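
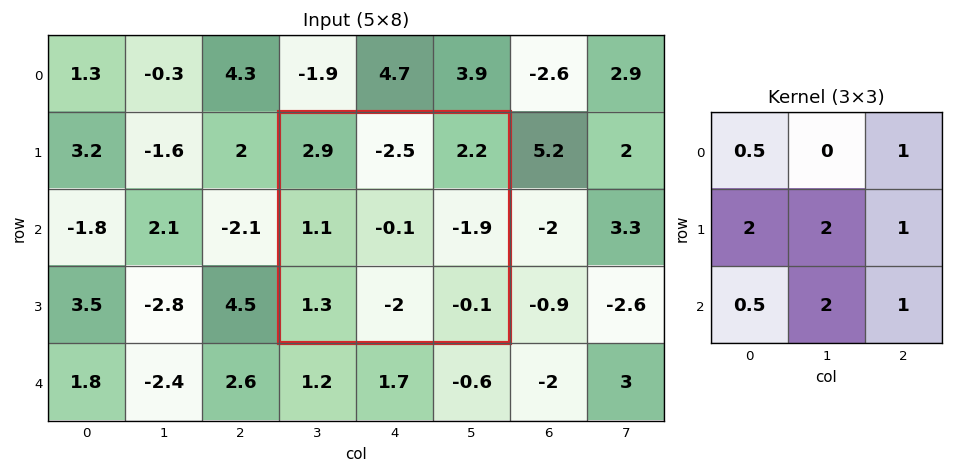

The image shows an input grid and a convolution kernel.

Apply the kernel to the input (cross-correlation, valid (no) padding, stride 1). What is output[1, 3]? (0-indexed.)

0.3

The receptive field on the input at this output position is [2.9 -2.5 2.2 / 1.1 -0.1 -1.9 / 1.3 -2 -0.1]. Elementwise product with the kernel and sum: 2.9·0.5 + 2.2·1 + 1.1·2 + -0.1·2 + -1.9·1 + 1.3·0.5 + -2·2 + -0.1·1.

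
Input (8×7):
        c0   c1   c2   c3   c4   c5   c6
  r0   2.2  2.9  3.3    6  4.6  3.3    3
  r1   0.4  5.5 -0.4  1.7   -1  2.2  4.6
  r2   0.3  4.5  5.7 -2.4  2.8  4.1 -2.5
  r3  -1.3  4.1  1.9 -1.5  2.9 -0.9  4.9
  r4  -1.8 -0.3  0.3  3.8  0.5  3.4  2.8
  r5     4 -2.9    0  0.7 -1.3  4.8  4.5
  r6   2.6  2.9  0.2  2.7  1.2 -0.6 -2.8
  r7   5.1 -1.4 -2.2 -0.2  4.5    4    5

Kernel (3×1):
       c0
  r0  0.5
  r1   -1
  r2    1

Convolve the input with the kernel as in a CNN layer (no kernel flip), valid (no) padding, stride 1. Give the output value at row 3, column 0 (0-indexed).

5.15

The receptive field on the input at this output position is [-1.3 / -1.8 / 4]. Elementwise product with the kernel and sum: -1.3·0.5 + -1.8·-1 + 4·1.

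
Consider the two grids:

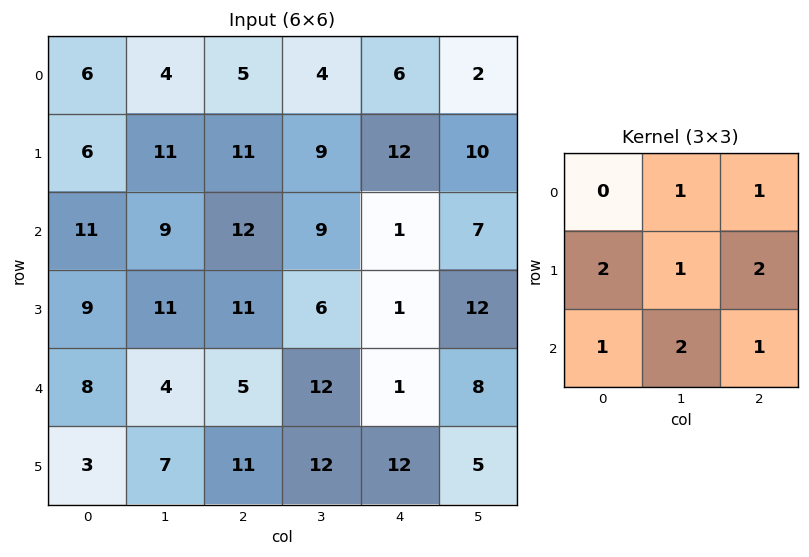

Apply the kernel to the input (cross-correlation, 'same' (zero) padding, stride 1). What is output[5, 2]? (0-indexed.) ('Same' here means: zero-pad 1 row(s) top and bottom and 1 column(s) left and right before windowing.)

66

The receptive field on the zero-padded input at this output position is [4 5 12 / 7 11 12 / 0 0 0]. Elementwise product with the kernel and sum: 5·1 + 12·1 + 7·2 + 11·1 + 12·2 + 0·1 + 0·2 + 0·1.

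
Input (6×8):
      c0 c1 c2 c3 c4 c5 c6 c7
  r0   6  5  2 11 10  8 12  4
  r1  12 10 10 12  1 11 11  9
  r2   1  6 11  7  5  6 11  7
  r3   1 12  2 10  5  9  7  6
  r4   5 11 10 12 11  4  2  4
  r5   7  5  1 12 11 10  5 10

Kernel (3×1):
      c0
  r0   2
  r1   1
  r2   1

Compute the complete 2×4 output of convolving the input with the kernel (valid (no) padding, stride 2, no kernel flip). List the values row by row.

25 25 26 46
8 34 26 31

Output[0,0]: The receptive field on the input at this output position is [6 / 12 / 1]. Elementwise product with the kernel and sum: 6·2 + 12·1 + 1·1.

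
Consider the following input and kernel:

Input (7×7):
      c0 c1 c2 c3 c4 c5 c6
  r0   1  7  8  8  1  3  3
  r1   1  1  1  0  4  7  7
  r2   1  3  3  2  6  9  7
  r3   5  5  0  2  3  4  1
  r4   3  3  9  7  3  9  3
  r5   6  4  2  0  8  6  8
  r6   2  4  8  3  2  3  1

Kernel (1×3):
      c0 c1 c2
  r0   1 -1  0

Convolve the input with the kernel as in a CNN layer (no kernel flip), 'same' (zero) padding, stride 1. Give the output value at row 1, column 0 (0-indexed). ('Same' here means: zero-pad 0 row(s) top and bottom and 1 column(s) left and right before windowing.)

-1

The receptive field on the zero-padded input at this output position is [0 1 1]. Elementwise product with the kernel and sum: 0·1 + 1·-1.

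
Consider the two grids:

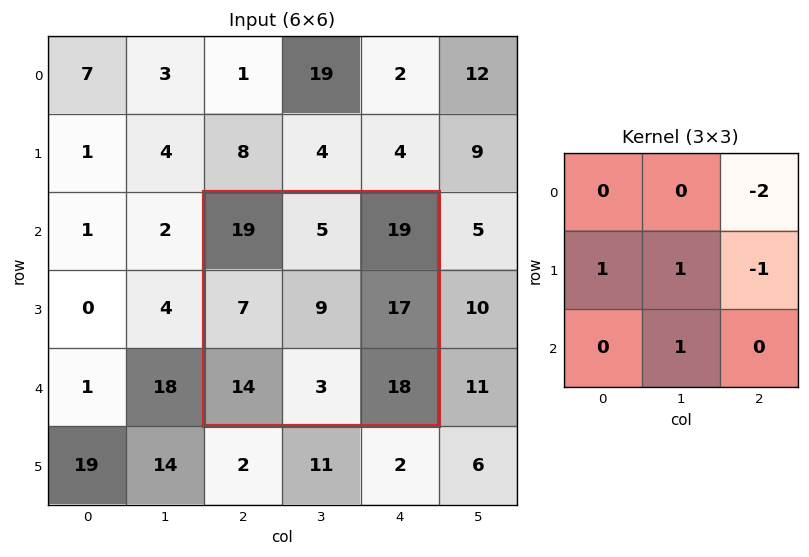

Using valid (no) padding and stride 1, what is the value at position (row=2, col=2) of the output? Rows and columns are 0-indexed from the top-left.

The receptive field on the input at this output position is [19 5 19 / 7 9 17 / 14 3 18]. Elementwise product with the kernel and sum: 19·-2 + 7·1 + 9·1 + 17·-1 + 3·1.

-36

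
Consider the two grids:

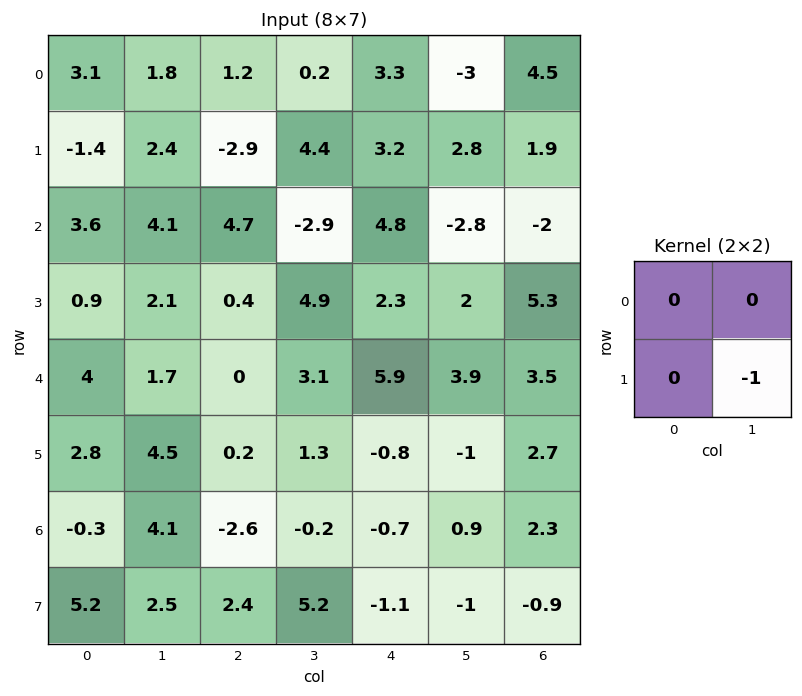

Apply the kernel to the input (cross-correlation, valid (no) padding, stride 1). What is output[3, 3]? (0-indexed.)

-5.9

The receptive field on the input at this output position is [4.9 2.3 / 3.1 5.9]. Elementwise product with the kernel and sum: 5.9·-1.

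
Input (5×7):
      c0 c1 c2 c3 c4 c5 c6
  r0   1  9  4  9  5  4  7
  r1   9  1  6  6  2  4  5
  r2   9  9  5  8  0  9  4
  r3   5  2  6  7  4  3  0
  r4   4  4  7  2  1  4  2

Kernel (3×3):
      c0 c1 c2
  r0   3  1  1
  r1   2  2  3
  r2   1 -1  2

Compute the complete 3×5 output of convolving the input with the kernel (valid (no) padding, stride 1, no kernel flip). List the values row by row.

64 92 53 90 52
100 77 59 76 46
87 78 68 73 28

Output[0,0]: The receptive field on the input at this output position is [1 9 4 / 9 1 6 / 9 9 5]. Elementwise product with the kernel and sum: 1·3 + 9·1 + 4·1 + 9·2 + 1·2 + 6·3 + 9·1 + 9·-1 + 5·2.
Output[0,1]: The receptive field on the input at this output position is [9 4 9 / 1 6 6 / 9 5 8]. Elementwise product with the kernel and sum: 9·3 + 4·1 + 9·1 + 1·2 + 6·2 + 6·3 + 9·1 + 5·-1 + 8·2.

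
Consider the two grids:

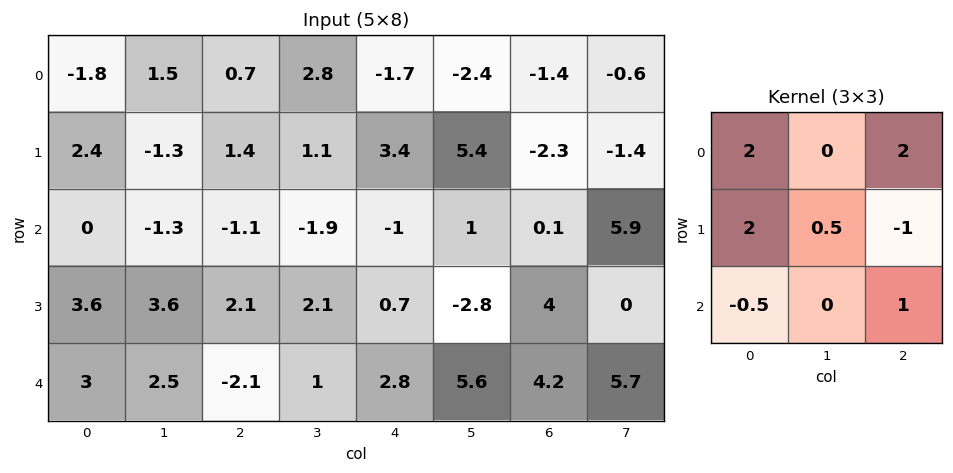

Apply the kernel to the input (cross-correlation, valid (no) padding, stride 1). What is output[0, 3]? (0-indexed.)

The receptive field on the input at this output position is [2.8 -1.7 -2.4 / 1.1 3.4 5.4 / -1.9 -1 1]. Elementwise product with the kernel and sum: 2.8·2 + -2.4·2 + 1.1·2 + 3.4·0.5 + 5.4·-1 + -1.9·-0.5 + 1·1.

1.25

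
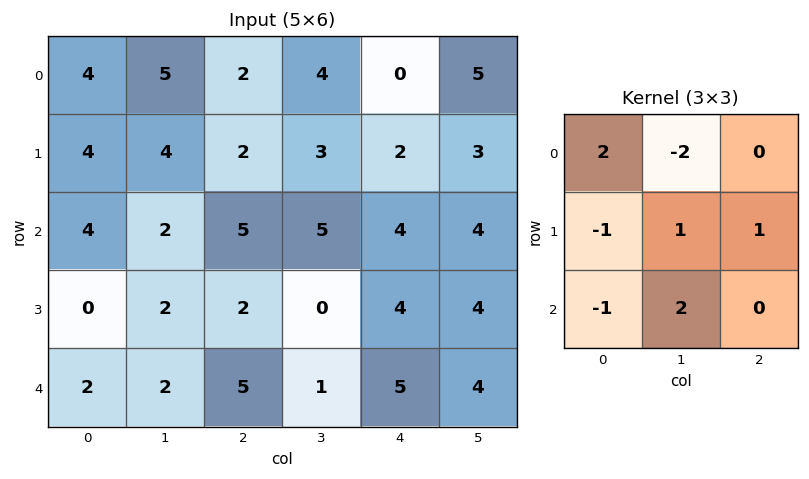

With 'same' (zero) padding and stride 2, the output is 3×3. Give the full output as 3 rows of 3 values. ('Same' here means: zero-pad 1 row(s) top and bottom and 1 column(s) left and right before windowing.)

Output[0,0]: The receptive field on the zero-padded input at this output position is [0 0 0 / 0 4 5 / 0 4 4]. Elementwise product with the kernel and sum: 0·2 + 0·-2 + 0·-1 + 4·1 + 5·1 + 0·-1 + 4·2.

17 1 2
-2 14 13
4 4 0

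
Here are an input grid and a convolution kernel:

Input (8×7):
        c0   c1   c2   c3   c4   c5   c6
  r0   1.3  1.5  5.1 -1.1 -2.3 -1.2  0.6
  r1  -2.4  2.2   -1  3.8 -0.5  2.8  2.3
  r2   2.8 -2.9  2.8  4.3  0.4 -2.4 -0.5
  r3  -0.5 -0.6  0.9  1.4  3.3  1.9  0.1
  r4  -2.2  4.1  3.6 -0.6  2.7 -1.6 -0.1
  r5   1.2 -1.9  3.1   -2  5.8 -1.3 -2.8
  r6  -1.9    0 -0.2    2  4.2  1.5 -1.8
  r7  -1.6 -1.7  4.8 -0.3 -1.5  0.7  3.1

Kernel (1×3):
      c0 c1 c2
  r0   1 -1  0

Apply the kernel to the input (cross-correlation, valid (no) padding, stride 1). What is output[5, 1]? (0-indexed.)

The receptive field on the input at this output position is [-1.9 3.1 -2]. Elementwise product with the kernel and sum: -1.9·1 + 3.1·-1.

-5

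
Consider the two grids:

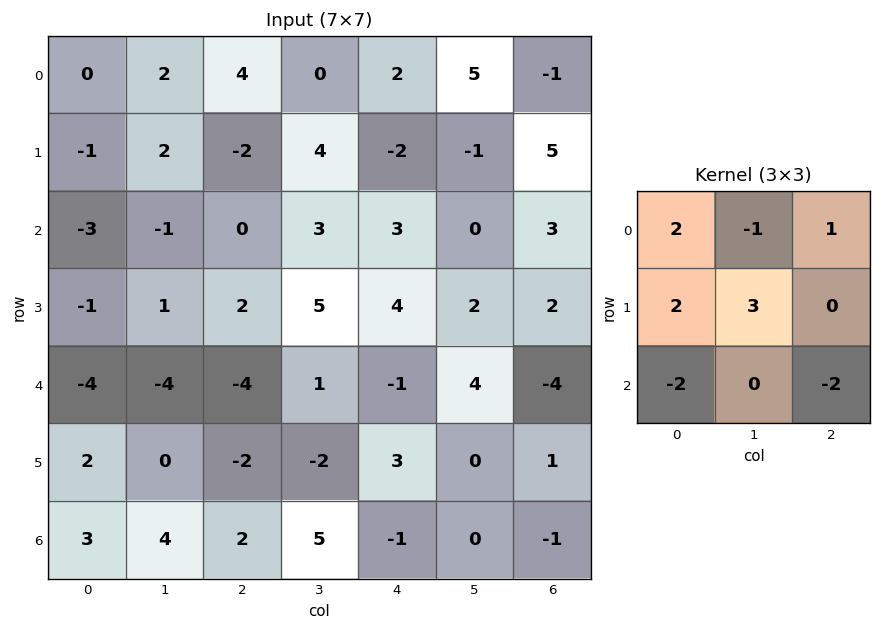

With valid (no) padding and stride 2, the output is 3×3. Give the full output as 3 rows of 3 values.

Output[0,0]: The receptive field on the input at this output position is [0 2 4 / -1 2 -2 / -3 -1 0]. Elementwise product with the kernel and sum: 0·2 + 2·-1 + 4·1 + -1·2 + 2·3 + -3·-2 + 0·-2.

12 12 -21
12 29 33
-14 -22 0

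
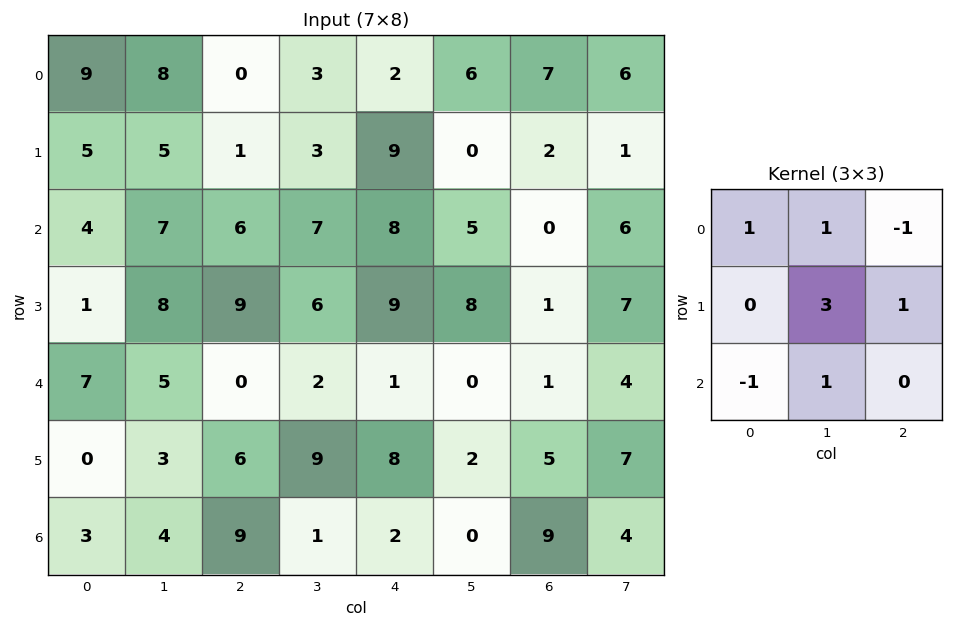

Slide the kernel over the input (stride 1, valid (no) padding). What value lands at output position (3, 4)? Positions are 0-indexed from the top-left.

The receptive field on the input at this output position is [9 8 1 / 1 0 1 / 8 2 5]. Elementwise product with the kernel and sum: 9·1 + 8·1 + 1·-1 + 0·3 + 1·1 + 8·-1 + 2·1.

11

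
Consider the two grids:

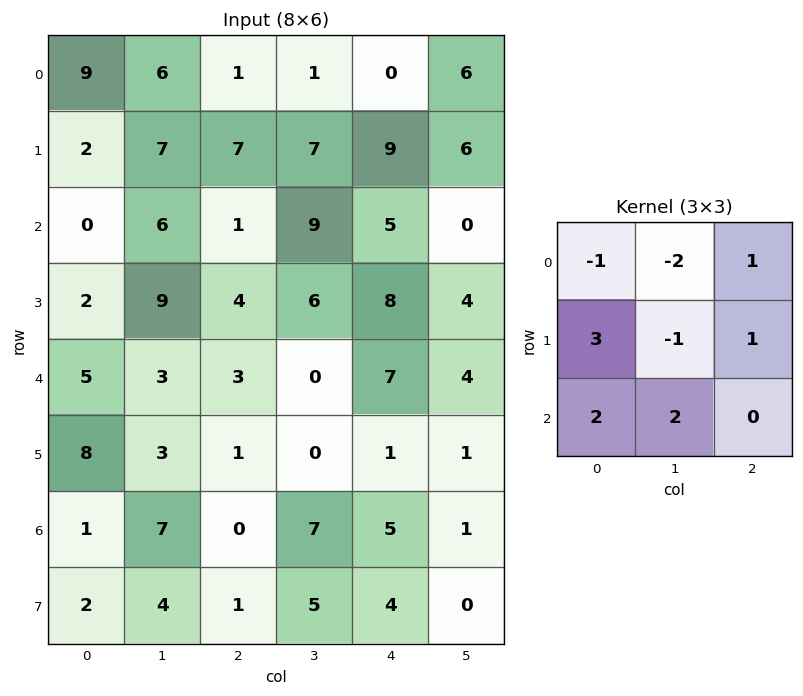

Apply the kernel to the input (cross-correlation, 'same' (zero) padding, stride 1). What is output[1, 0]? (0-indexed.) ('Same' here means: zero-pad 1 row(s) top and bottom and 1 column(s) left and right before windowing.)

The receptive field on the zero-padded input at this output position is [0 9 6 / 0 2 7 / 0 0 6]. Elementwise product with the kernel and sum: 0·-1 + 9·-2 + 6·1 + 0·3 + 2·-1 + 7·1 + 0·2 + 0·2.

-7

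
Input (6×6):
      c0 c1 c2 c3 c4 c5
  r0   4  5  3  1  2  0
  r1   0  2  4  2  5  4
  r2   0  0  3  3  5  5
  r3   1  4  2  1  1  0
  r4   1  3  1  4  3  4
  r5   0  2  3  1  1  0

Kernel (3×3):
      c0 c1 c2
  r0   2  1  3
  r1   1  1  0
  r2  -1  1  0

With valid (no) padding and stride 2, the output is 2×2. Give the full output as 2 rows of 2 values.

24 19
16 30

Output[0,0]: The receptive field on the input at this output position is [4 5 3 / 0 2 4 / 0 0 3]. Elementwise product with the kernel and sum: 4·2 + 5·1 + 3·3 + 0·1 + 2·1 + 0·-1 + 0·1.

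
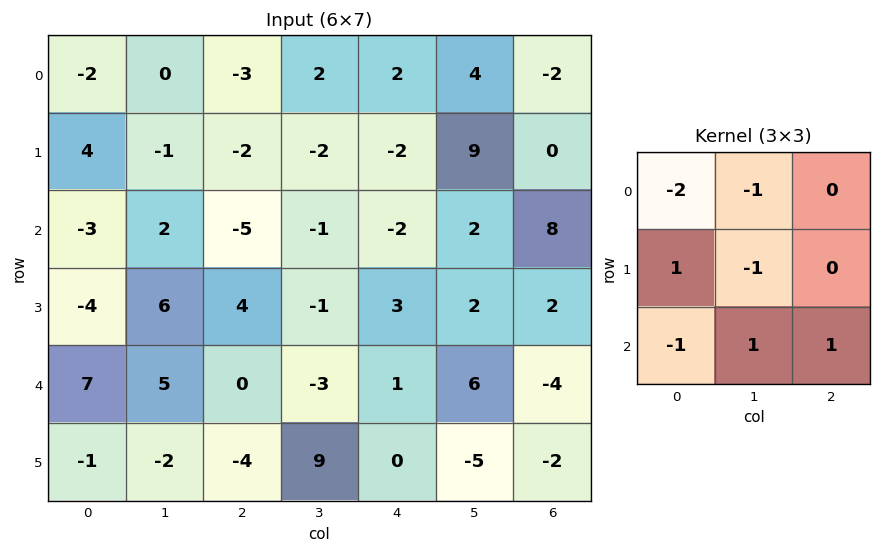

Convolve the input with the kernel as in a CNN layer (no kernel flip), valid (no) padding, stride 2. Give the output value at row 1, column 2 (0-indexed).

4

The receptive field on the input at this output position is [-2 2 8 / 3 2 2 / 1 6 -4]. Elementwise product with the kernel and sum: -2·-2 + 2·-1 + 3·1 + 2·-1 + 1·-1 + 6·1 + -4·1.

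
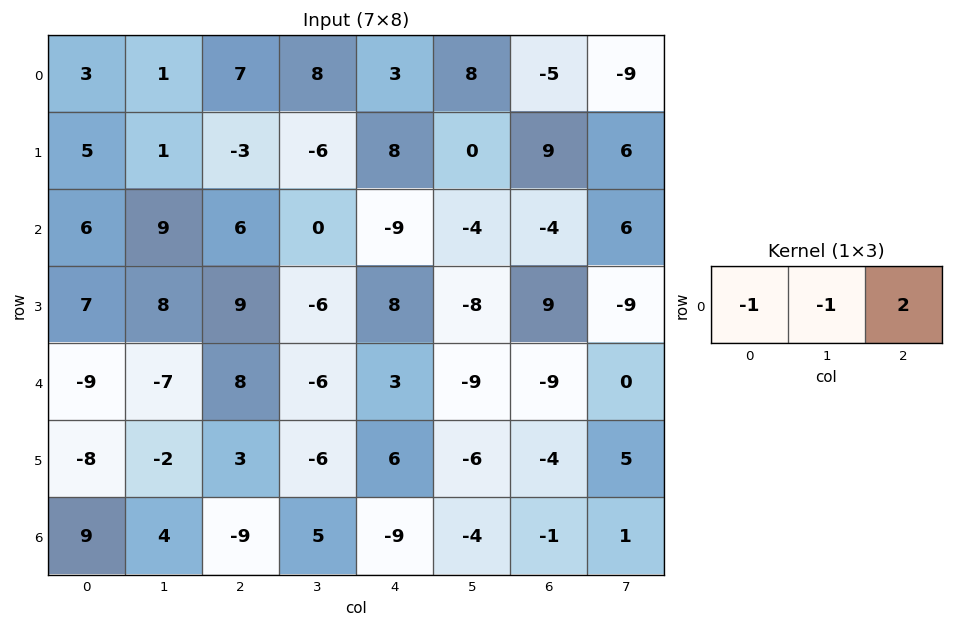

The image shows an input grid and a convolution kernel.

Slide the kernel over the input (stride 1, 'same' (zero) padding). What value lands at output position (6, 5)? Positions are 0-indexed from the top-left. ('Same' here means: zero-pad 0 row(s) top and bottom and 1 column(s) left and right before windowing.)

The receptive field on the zero-padded input at this output position is [-9 -4 -1]. Elementwise product with the kernel and sum: -9·-1 + -4·-1 + -1·2.

11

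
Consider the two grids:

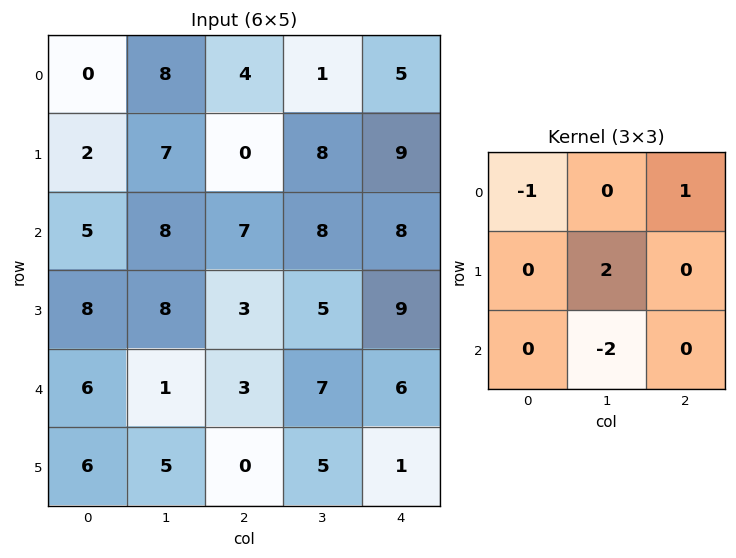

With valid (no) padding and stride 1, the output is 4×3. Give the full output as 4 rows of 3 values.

Output[0,0]: The receptive field on the input at this output position is [0 8 4 / 2 7 0 / 5 8 7]. Elementwise product with the kernel and sum: 0·-1 + 4·1 + 7·2 + 8·-2.
Output[0,1]: The receptive field on the input at this output position is [8 4 1 / 7 0 8 / 8 7 8]. Elementwise product with the kernel and sum: 8·-1 + 1·1 + 0·2 + 7·-2.

2 -21 1
-2 9 15
16 0 -3
-13 3 10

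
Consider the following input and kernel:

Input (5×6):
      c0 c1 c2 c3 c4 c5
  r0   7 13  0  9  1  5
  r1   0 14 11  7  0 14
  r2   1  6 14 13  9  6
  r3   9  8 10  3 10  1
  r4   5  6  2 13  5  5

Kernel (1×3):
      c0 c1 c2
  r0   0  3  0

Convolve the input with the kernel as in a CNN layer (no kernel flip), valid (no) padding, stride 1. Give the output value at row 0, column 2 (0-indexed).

27

The receptive field on the input at this output position is [0 9 1]. Elementwise product with the kernel and sum: 9·3.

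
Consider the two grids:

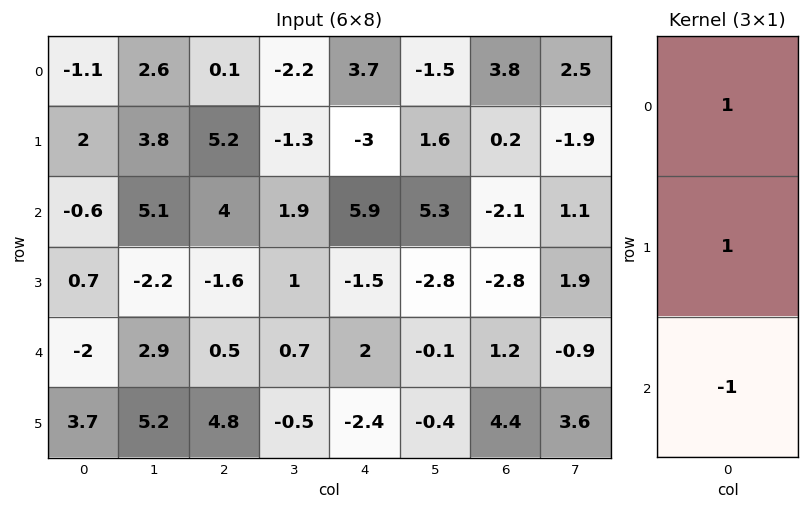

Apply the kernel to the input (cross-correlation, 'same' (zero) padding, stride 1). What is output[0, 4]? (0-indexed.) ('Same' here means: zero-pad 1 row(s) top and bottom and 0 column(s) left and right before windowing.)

The receptive field on the zero-padded input at this output position is [0 / 3.7 / -3]. Elementwise product with the kernel and sum: 0·1 + 3.7·1 + -3·-1.

6.7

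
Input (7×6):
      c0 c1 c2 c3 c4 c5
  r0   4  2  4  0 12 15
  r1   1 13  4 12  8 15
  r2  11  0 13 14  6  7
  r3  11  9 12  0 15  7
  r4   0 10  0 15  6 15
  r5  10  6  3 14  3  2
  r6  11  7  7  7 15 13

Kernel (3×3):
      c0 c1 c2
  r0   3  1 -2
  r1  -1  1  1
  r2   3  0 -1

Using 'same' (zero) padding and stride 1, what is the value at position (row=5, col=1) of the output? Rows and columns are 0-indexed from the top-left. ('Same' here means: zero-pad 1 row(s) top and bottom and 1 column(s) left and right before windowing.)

35

The receptive field on the zero-padded input at this output position is [0 10 0 / 10 6 3 / 11 7 7]. Elementwise product with the kernel and sum: 0·3 + 10·1 + 0·-2 + 10·-1 + 6·1 + 3·1 + 11·3 + 7·-1.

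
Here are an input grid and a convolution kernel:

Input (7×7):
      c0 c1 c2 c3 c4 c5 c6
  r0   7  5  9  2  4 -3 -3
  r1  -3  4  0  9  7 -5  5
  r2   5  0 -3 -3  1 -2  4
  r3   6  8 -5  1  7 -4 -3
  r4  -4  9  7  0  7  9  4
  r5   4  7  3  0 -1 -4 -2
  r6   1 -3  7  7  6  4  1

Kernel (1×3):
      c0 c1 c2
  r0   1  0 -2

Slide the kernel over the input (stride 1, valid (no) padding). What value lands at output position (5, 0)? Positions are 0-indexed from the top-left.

-2

The receptive field on the input at this output position is [4 7 3]. Elementwise product with the kernel and sum: 4·1 + 3·-2.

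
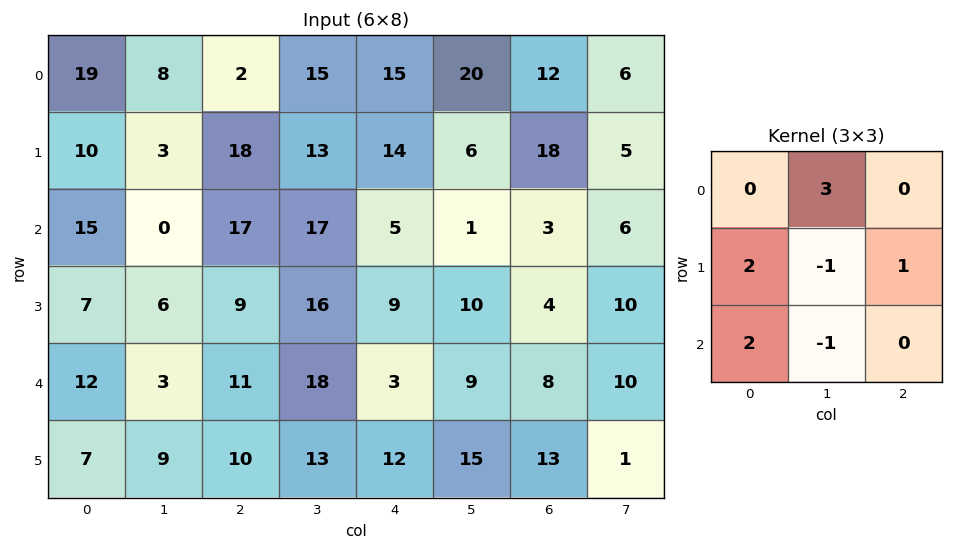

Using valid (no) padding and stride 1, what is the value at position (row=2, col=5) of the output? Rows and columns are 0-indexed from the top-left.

The receptive field on the input at this output position is [1 3 6 / 10 4 10 / 9 8 10]. Elementwise product with the kernel and sum: 3·3 + 10·2 + 4·-1 + 10·1 + 9·2 + 8·-1.

45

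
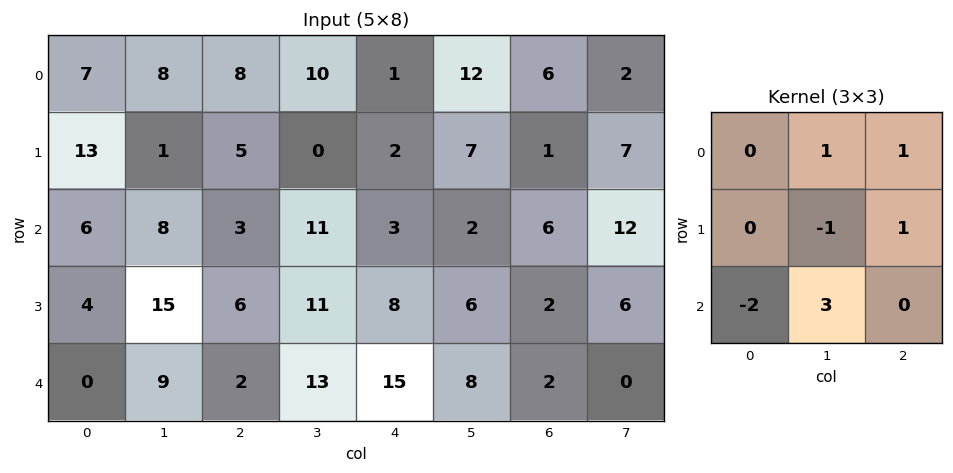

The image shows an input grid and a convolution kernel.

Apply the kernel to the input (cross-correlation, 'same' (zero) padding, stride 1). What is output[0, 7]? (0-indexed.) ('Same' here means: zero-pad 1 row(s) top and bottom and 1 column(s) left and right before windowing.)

The receptive field on the zero-padded input at this output position is [0 0 0 / 6 2 0 / 1 7 0]. Elementwise product with the kernel and sum: 0·1 + 0·1 + 2·-1 + 0·1 + 1·-2 + 7·3.

17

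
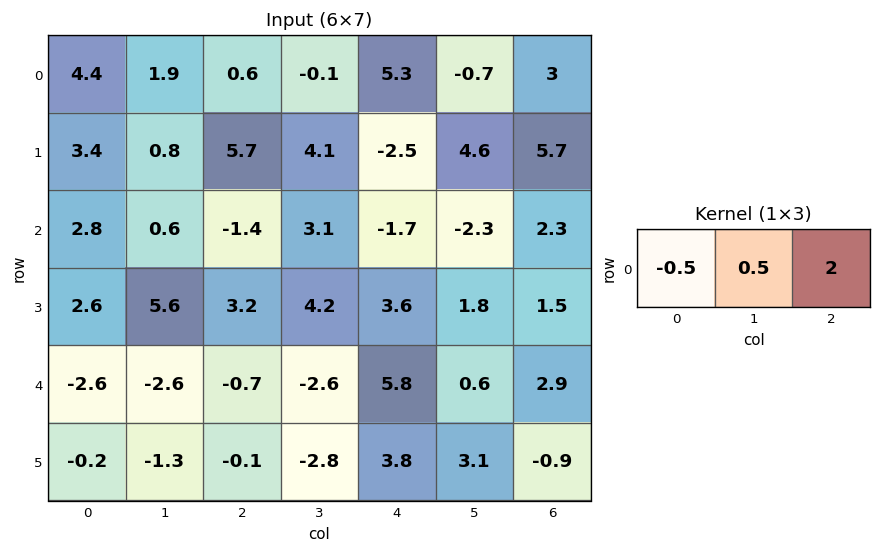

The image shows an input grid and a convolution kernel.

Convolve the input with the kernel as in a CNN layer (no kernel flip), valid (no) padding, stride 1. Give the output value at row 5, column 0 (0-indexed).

The receptive field on the input at this output position is [-0.2 -1.3 -0.1]. Elementwise product with the kernel and sum: -0.2·-0.5 + -1.3·0.5 + -0.1·2.

-0.75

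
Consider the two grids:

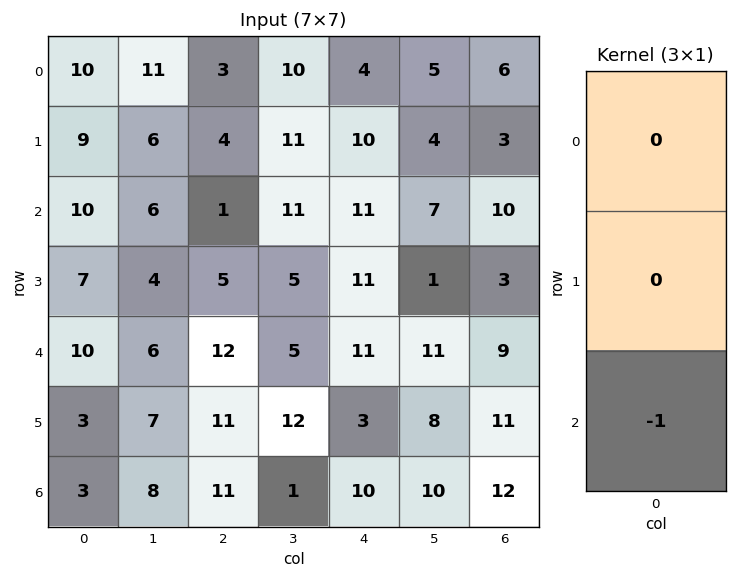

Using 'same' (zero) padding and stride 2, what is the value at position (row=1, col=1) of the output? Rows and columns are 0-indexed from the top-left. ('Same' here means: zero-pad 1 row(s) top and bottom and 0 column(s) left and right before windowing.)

The receptive field on the zero-padded input at this output position is [4 / 1 / 5]. Elementwise product with the kernel and sum: 5·-1.

-5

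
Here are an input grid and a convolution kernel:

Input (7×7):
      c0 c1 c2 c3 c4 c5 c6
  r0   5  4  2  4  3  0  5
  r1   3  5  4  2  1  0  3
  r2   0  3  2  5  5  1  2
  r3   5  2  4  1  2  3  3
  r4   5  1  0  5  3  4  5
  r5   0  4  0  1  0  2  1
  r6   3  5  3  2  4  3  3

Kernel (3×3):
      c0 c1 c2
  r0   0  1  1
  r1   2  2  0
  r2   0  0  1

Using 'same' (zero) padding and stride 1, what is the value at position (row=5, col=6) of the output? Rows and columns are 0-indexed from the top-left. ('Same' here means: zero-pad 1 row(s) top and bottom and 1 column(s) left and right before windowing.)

11

The receptive field on the zero-padded input at this output position is [4 5 0 / 2 1 0 / 3 3 0]. Elementwise product with the kernel and sum: 5·1 + 0·1 + 2·2 + 1·2 + 0·1.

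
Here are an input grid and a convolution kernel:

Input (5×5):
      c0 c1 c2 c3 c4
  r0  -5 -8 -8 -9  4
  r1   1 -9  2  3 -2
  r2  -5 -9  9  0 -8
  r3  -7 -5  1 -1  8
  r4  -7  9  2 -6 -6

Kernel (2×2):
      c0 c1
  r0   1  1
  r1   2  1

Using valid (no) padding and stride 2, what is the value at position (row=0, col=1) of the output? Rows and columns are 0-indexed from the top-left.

-10

The receptive field on the input at this output position is [-8 -9 / 2 3]. Elementwise product with the kernel and sum: -8·1 + -9·1 + 2·2 + 3·1.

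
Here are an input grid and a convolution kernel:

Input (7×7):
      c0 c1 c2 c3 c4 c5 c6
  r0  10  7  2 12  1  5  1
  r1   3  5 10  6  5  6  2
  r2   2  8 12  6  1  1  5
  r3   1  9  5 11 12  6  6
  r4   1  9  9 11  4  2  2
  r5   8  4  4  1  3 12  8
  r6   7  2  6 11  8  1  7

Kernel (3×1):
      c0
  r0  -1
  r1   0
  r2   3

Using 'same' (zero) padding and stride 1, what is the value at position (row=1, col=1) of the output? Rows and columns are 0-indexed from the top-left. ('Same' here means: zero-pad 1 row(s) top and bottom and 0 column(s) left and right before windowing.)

The receptive field on the zero-padded input at this output position is [7 / 5 / 8]. Elementwise product with the kernel and sum: 7·-1 + 8·3.

17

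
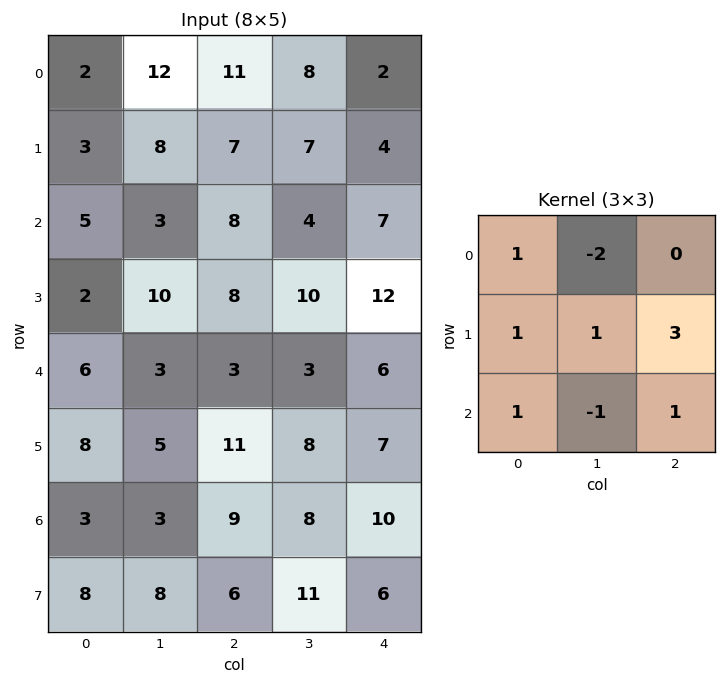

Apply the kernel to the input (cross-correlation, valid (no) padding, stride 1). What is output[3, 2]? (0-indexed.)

22

The receptive field on the input at this output position is [8 10 12 / 3 3 6 / 11 8 7]. Elementwise product with the kernel and sum: 8·1 + 10·-2 + 3·1 + 3·1 + 6·3 + 11·1 + 8·-1 + 7·1.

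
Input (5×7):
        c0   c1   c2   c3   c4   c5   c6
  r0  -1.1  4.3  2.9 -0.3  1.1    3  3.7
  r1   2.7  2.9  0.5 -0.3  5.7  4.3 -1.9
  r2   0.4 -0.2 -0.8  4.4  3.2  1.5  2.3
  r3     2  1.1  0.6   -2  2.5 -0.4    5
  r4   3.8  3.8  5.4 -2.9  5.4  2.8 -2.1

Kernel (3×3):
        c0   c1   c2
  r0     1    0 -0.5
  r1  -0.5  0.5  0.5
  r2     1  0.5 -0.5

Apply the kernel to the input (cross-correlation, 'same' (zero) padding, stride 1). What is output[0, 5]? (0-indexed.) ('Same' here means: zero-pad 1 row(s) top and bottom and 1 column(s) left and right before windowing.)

11.6

The receptive field on the zero-padded input at this output position is [0 0 0 / 1.1 3 3.7 / 5.7 4.3 -1.9]. Elementwise product with the kernel and sum: 0·1 + 0·-0.5 + 1.1·-0.5 + 3·0.5 + 3.7·0.5 + 5.7·1 + 4.3·0.5 + -1.9·-0.5.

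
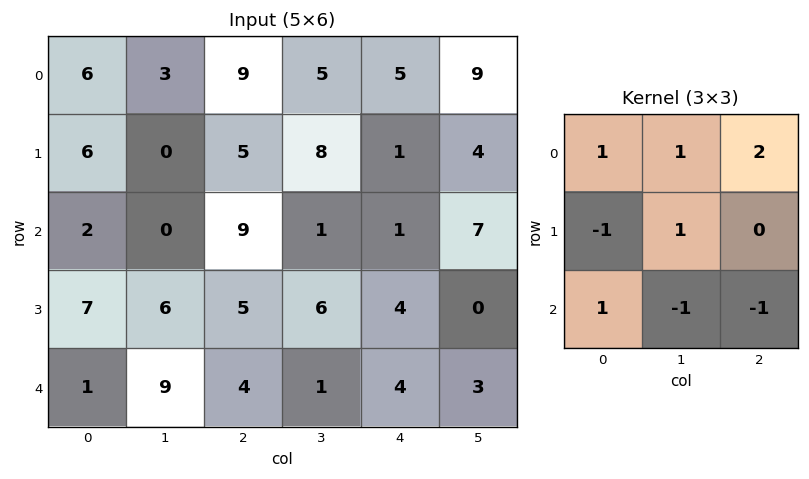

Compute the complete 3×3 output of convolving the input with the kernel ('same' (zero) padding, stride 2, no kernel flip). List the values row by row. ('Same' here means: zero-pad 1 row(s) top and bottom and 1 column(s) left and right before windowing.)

0 -7 3
-5 25 19
20 18 13

Output[0,0]: The receptive field on the zero-padded input at this output position is [0 0 0 / 0 6 3 / 0 6 0]. Elementwise product with the kernel and sum: 0·1 + 0·1 + 0·2 + 0·-1 + 6·1 + 0·1 + 6·-1 + 0·-1.
Output[0,1]: The receptive field on the zero-padded input at this output position is [0 0 0 / 3 9 5 / 0 5 8]. Elementwise product with the kernel and sum: 0·1 + 0·1 + 0·2 + 3·-1 + 9·1 + 0·1 + 5·-1 + 8·-1.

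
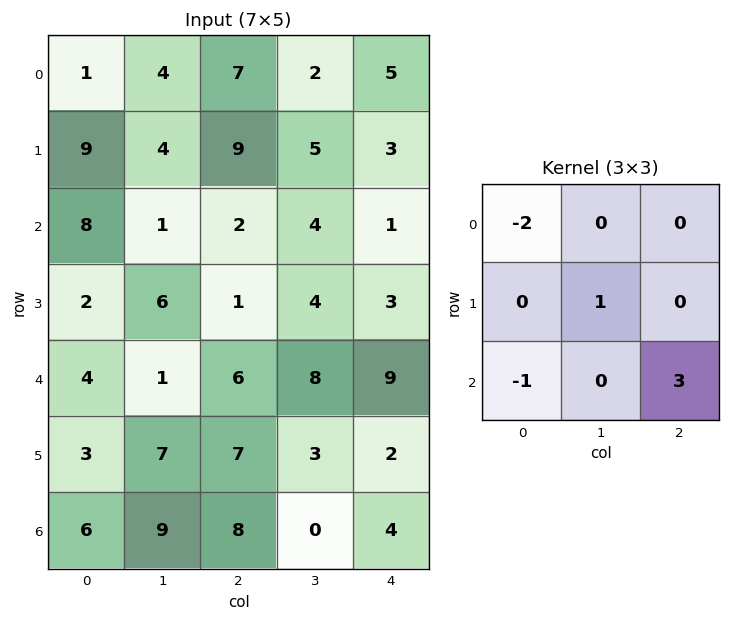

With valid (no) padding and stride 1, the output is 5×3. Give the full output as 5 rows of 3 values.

Output[0,0]: The receptive field on the input at this output position is [1 4 7 / 9 4 9 / 8 1 2]. Elementwise product with the kernel and sum: 1·-2 + 4·1 + 8·-1 + 2·3.
Output[0,1]: The receptive field on the input at this output position is [4 7 2 / 4 9 5 / 1 2 4]. Elementwise product with the kernel and sum: 4·-2 + 9·1 + 1·-1 + 4·3.

0 12 -8
-16 0 -6
4 22 21
15 -4 5
17 -4 -5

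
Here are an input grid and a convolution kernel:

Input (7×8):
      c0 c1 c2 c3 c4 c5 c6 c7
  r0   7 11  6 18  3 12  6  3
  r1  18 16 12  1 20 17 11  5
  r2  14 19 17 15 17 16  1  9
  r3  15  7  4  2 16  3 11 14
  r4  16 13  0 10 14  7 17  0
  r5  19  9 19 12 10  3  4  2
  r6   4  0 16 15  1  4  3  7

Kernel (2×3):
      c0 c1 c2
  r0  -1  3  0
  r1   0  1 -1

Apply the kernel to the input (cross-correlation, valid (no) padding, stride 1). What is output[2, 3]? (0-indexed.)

49

The receptive field on the input at this output position is [15 17 16 / 2 16 3]. Elementwise product with the kernel and sum: 15·-1 + 17·3 + 16·1 + 3·-1.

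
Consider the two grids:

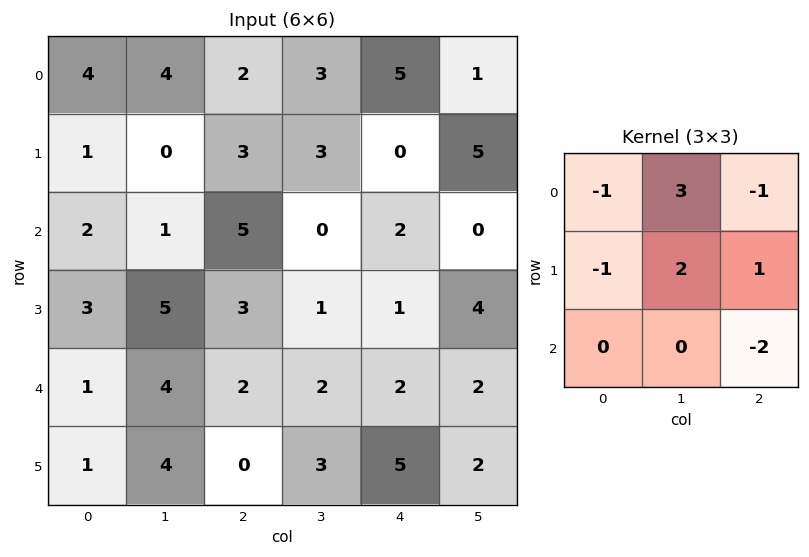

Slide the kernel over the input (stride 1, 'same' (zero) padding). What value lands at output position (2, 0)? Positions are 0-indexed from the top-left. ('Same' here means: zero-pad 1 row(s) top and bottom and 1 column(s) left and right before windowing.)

-2

The receptive field on the zero-padded input at this output position is [0 1 0 / 0 2 1 / 0 3 5]. Elementwise product with the kernel and sum: 0·-1 + 1·3 + 0·-1 + 0·-1 + 2·2 + 1·1 + 5·-2.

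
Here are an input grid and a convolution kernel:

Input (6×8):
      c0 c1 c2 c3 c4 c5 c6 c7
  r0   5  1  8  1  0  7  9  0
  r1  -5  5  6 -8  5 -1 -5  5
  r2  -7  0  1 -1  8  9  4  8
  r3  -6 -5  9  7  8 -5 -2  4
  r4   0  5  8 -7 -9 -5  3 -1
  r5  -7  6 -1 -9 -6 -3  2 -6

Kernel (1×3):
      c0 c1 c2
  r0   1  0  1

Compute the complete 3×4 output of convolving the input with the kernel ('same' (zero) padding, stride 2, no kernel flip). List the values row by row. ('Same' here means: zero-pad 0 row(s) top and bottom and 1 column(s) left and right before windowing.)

1 2 8 7
0 -1 8 17
5 -2 -12 -6

Output[0,0]: The receptive field on the zero-padded input at this output position is [0 5 1]. Elementwise product with the kernel and sum: 0·1 + 1·1.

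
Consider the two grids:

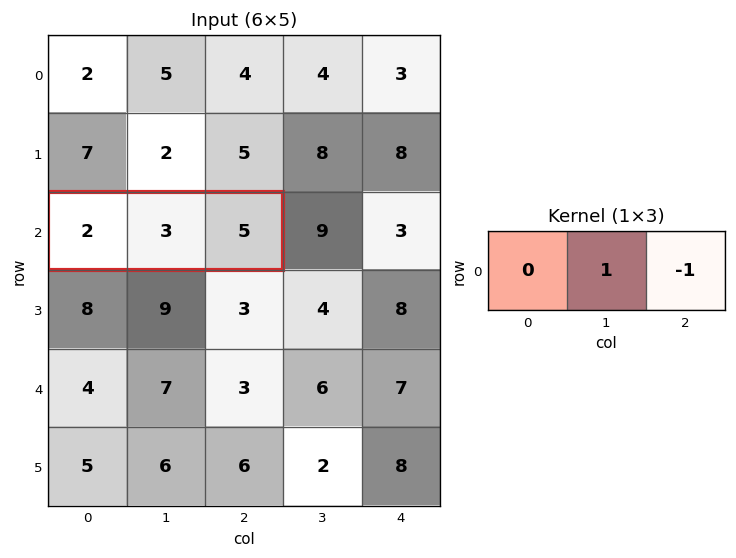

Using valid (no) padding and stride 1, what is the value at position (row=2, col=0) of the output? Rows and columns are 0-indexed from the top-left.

The receptive field on the input at this output position is [2 3 5]. Elementwise product with the kernel and sum: 3·1 + 5·-1.

-2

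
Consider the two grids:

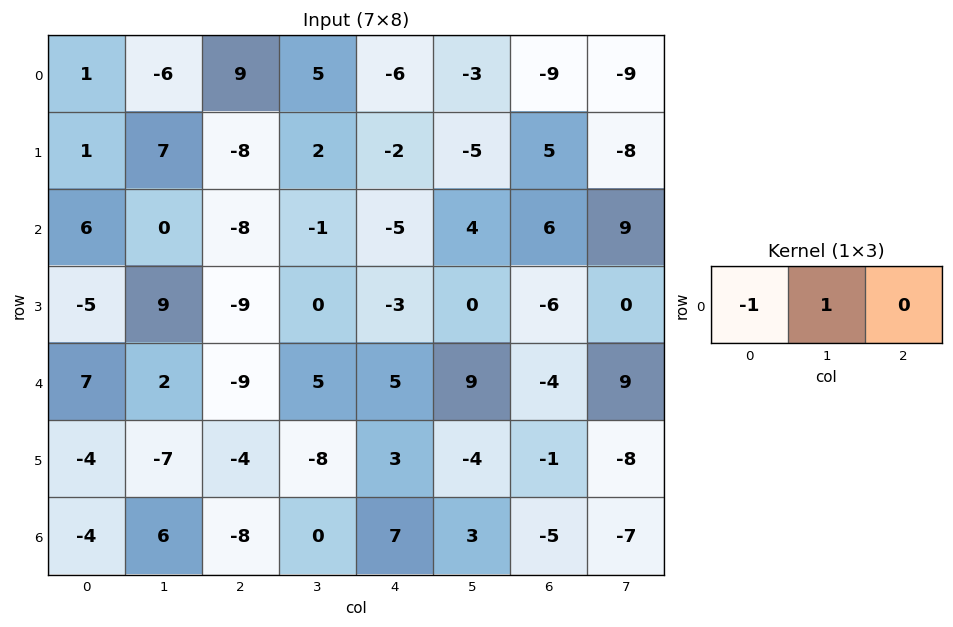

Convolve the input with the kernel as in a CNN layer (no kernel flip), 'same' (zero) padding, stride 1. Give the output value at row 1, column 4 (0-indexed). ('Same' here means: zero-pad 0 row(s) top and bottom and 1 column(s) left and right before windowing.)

The receptive field on the zero-padded input at this output position is [2 -2 -5]. Elementwise product with the kernel and sum: 2·-1 + -2·1.

-4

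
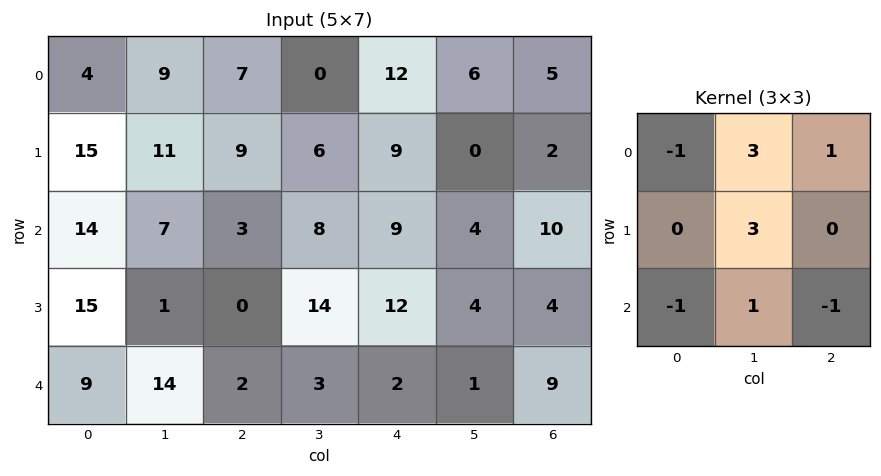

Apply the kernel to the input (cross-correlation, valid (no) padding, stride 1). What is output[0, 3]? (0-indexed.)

The receptive field on the input at this output position is [0 12 6 / 6 9 0 / 8 9 4]. Elementwise product with the kernel and sum: 0·-1 + 12·3 + 6·1 + 9·3 + 8·-1 + 9·1 + 4·-1.

66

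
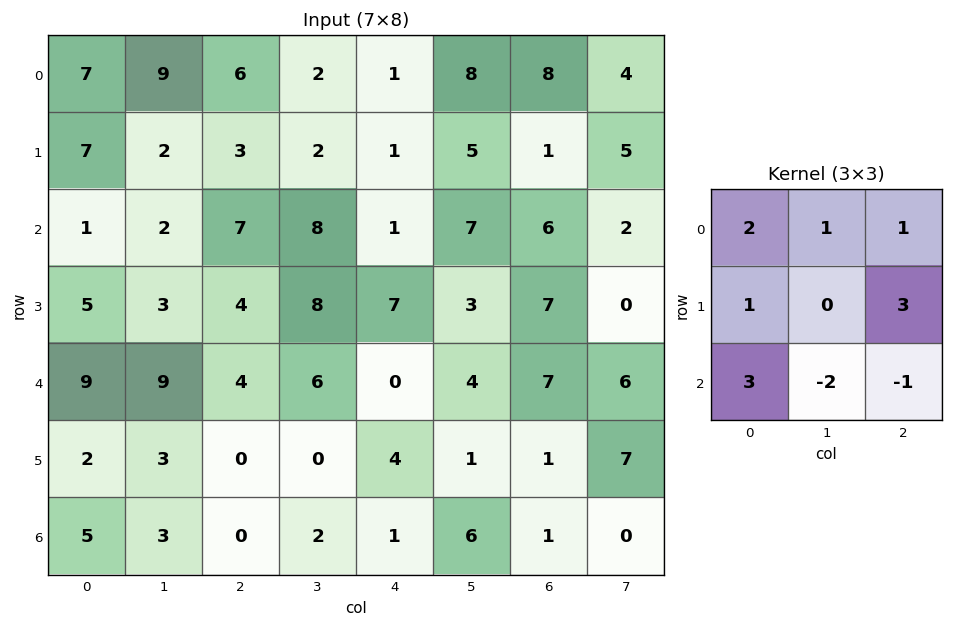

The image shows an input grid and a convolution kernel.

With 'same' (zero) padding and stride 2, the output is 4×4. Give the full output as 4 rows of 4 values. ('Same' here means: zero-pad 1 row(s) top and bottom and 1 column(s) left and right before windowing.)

11 13 25 28
2 28 46 24
28 54 35 29
14 15 25 16

Output[0,0]: The receptive field on the zero-padded input at this output position is [0 0 0 / 0 7 9 / 0 7 2]. Elementwise product with the kernel and sum: 0·2 + 0·1 + 0·1 + 0·1 + 9·3 + 0·3 + 7·-2 + 2·-1.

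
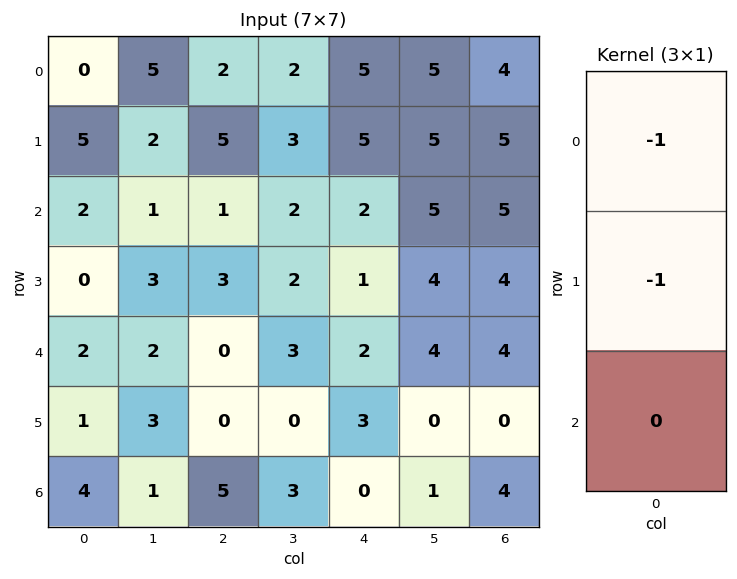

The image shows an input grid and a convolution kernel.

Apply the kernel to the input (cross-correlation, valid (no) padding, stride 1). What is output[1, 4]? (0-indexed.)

The receptive field on the input at this output position is [5 / 2 / 1]. Elementwise product with the kernel and sum: 5·-1 + 2·-1.

-7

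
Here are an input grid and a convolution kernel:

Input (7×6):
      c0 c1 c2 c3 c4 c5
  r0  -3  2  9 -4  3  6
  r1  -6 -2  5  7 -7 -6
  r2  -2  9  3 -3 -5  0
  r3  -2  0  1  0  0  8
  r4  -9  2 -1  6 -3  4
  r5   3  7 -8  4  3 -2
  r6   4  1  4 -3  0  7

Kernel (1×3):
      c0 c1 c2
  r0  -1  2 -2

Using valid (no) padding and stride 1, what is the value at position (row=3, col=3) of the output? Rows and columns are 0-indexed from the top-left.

The receptive field on the input at this output position is [0 0 8]. Elementwise product with the kernel and sum: 0·-1 + 0·2 + 8·-2.

-16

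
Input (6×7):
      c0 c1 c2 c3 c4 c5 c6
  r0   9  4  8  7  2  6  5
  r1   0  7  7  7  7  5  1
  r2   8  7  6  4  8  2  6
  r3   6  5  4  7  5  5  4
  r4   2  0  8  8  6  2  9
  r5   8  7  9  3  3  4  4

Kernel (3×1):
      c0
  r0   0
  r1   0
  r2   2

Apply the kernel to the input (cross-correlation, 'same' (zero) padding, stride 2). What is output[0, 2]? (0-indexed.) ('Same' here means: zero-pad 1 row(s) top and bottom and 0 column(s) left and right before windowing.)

14

The receptive field on the zero-padded input at this output position is [0 / 2 / 7]. Elementwise product with the kernel and sum: 7·2.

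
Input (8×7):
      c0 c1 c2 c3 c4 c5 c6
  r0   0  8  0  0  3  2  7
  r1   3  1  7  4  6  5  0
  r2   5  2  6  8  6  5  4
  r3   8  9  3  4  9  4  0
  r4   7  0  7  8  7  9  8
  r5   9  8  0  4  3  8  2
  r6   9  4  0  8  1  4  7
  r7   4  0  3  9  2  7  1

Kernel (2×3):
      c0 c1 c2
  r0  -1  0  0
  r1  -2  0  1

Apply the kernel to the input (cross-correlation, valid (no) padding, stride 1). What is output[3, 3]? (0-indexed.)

The receptive field on the input at this output position is [4 9 4 / 8 7 9]. Elementwise product with the kernel and sum: 4·-1 + 8·-2 + 9·1.

-11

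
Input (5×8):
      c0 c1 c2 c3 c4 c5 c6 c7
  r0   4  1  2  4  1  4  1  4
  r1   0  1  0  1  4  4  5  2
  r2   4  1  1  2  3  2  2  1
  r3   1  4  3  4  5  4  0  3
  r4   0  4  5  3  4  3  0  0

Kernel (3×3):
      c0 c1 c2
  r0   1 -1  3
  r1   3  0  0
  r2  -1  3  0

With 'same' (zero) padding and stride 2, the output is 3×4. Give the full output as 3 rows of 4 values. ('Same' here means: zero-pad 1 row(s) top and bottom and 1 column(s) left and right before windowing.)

Output[0,0]: The receptive field on the zero-padded input at this output position is [0 0 0 / 0 4 1 / 0 0 1]. Elementwise product with the kernel and sum: 0·1 + 0·-1 + 0·3 + 0·3 + 0·-1 + 0·3.

0 2 23 23
6 12 26 7
11 25 20 22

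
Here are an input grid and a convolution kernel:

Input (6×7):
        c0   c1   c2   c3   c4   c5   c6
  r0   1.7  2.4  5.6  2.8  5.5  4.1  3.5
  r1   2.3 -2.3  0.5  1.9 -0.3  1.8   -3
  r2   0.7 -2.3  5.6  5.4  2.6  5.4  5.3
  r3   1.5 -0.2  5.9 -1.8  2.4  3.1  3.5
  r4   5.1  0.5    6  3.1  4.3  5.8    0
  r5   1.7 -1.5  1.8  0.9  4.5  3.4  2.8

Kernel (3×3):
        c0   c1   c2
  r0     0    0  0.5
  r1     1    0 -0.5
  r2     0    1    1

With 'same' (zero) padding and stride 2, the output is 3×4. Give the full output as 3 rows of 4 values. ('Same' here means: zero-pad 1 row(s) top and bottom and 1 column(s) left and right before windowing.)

-1.2 3.4 2.25 1.1
1.3 0.05 9.1 8.9
-0.15 0.75 9.65 8.6

Output[0,0]: The receptive field on the zero-padded input at this output position is [0 0 0 / 0 1.7 2.4 / 0 2.3 -2.3]. Elementwise product with the kernel and sum: 0·0.5 + 0·1 + 2.4·-0.5 + 2.3·1 + -2.3·1.
Output[0,1]: The receptive field on the zero-padded input at this output position is [0 0 0 / 2.4 5.6 2.8 / -2.3 0.5 1.9]. Elementwise product with the kernel and sum: 0·0.5 + 2.4·1 + 2.8·-0.5 + 0.5·1 + 1.9·1.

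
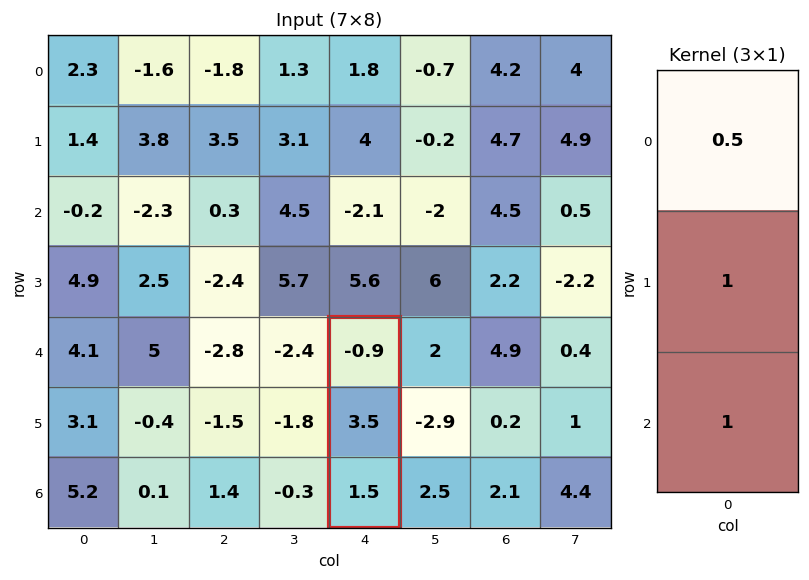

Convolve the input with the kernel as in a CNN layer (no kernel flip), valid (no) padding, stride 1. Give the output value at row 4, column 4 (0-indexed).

4.55

The receptive field on the input at this output position is [-0.9 / 3.5 / 1.5]. Elementwise product with the kernel and sum: -0.9·0.5 + 3.5·1 + 1.5·1.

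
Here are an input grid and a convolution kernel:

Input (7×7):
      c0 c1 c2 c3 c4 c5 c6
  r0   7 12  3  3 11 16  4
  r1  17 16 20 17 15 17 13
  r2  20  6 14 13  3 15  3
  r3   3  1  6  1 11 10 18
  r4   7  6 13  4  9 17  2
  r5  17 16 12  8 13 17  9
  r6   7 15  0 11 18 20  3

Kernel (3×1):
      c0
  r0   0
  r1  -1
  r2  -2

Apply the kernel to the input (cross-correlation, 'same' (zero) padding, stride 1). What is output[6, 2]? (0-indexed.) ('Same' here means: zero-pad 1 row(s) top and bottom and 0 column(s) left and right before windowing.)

The receptive field on the zero-padded input at this output position is [12 / 0 / 0]. Elementwise product with the kernel and sum: 0·-1 + 0·-2.

0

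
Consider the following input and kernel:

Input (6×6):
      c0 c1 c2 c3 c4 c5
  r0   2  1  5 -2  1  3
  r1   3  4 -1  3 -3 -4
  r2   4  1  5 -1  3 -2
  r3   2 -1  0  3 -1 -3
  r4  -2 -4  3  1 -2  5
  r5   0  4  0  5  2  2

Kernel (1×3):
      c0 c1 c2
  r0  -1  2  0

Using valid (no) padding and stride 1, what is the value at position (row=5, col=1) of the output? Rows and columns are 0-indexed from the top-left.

The receptive field on the input at this output position is [4 0 5]. Elementwise product with the kernel and sum: 4·-1 + 0·2.

-4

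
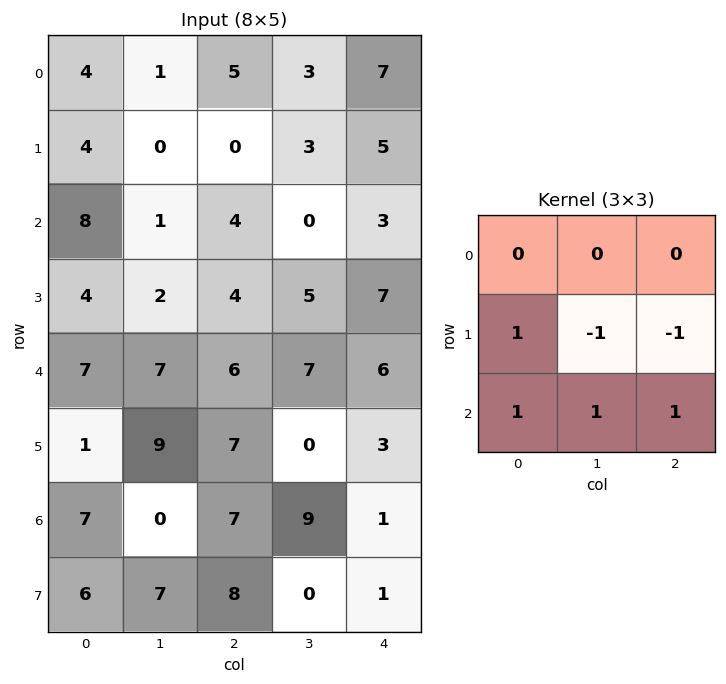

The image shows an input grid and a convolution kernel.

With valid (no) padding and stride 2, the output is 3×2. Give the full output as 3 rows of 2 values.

Output[0,0]: The receptive field on the input at this output position is [4 1 5 / 4 0 0 / 8 1 4]. Elementwise product with the kernel and sum: 4·1 + 0·-1 + 0·-1 + 8·1 + 1·1 + 4·1.

17 -1
18 11
-1 21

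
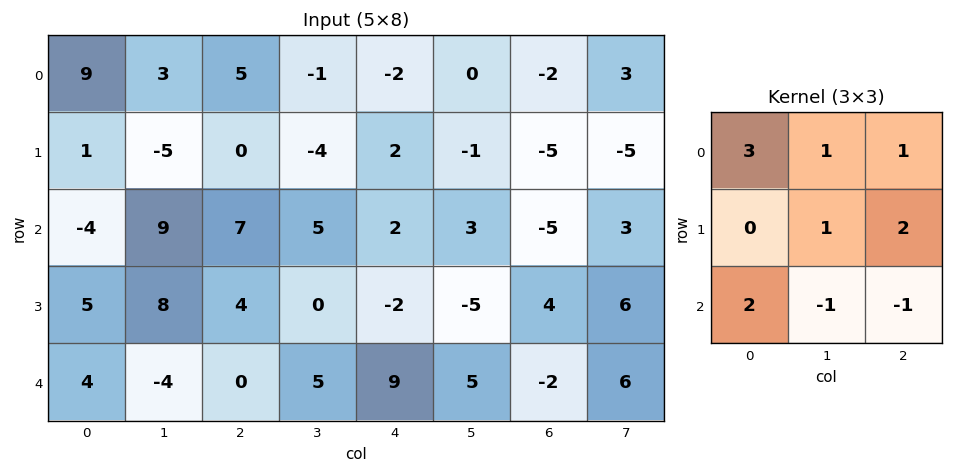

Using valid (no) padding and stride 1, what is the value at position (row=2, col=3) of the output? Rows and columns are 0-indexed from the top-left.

The receptive field on the input at this output position is [5 2 3 / 0 -2 -5 / 5 9 5]. Elementwise product with the kernel and sum: 5·3 + 2·1 + 3·1 + -2·1 + -5·2 + 5·2 + 9·-1 + 5·-1.

4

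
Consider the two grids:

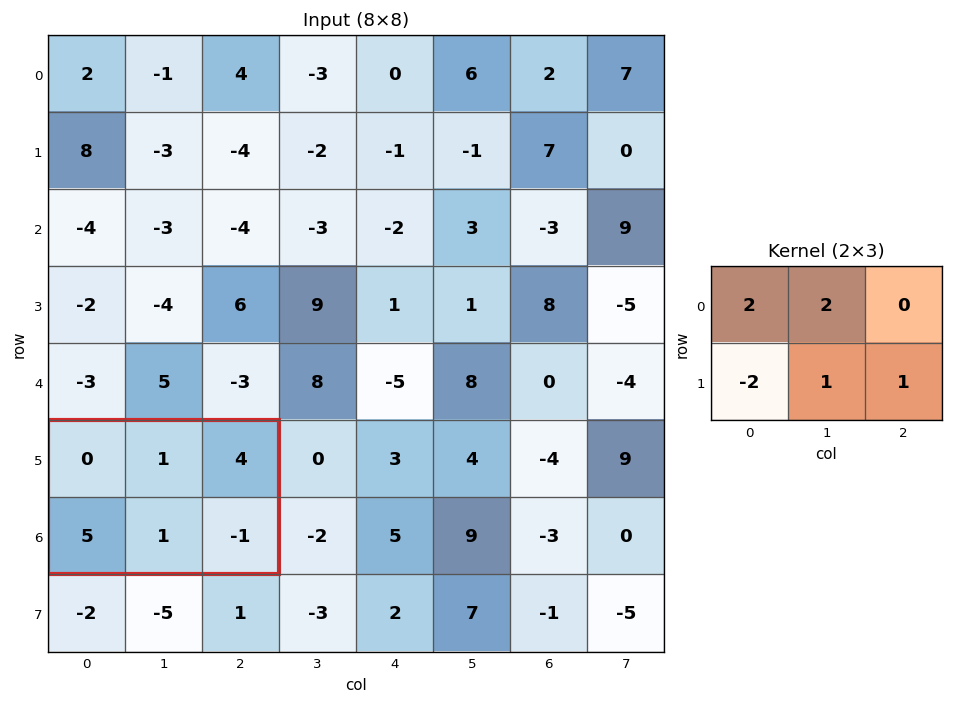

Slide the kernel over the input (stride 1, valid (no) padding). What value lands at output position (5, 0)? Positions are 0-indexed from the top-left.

The receptive field on the input at this output position is [0 1 4 / 5 1 -1]. Elementwise product with the kernel and sum: 0·2 + 1·2 + 5·-2 + 1·1 + -1·1.

-8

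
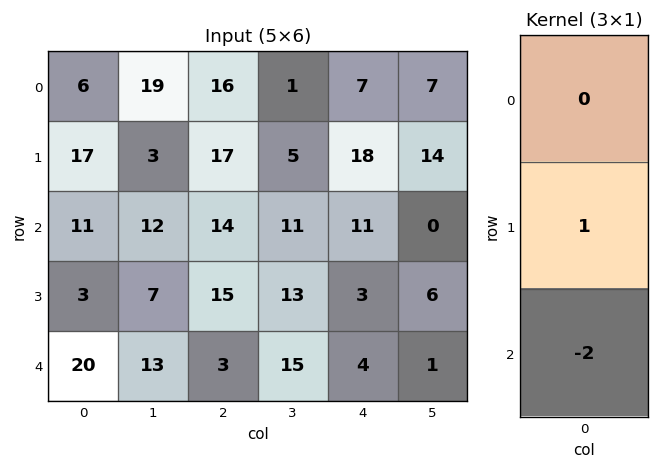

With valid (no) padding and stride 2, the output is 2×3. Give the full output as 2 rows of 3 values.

Output[0,0]: The receptive field on the input at this output position is [6 / 17 / 11]. Elementwise product with the kernel and sum: 17·1 + 11·-2.
Output[0,1]: The receptive field on the input at this output position is [16 / 17 / 14]. Elementwise product with the kernel and sum: 17·1 + 14·-2.

-5 -11 -4
-37 9 -5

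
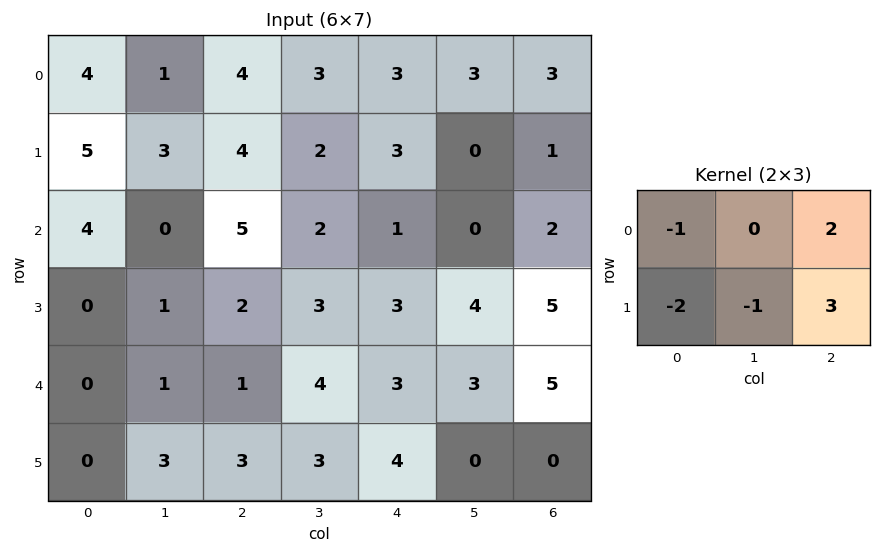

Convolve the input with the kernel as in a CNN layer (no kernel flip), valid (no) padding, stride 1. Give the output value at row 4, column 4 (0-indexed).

-1

The receptive field on the input at this output position is [3 3 5 / 4 0 0]. Elementwise product with the kernel and sum: 3·-1 + 5·2 + 4·-2 + 0·-1 + 0·3.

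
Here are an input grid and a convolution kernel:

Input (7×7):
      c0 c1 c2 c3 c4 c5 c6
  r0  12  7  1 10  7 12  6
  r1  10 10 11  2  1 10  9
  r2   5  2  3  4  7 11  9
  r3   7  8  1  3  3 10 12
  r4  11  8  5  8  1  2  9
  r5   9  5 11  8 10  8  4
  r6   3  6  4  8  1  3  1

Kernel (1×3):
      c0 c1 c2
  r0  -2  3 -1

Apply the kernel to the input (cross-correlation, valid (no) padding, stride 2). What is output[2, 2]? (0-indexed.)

-5

The receptive field on the input at this output position is [1 2 9]. Elementwise product with the kernel and sum: 1·-2 + 2·3 + 9·-1.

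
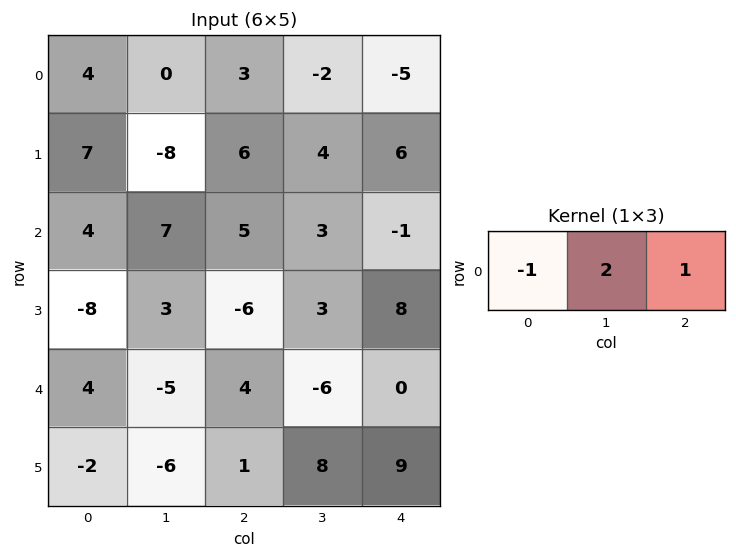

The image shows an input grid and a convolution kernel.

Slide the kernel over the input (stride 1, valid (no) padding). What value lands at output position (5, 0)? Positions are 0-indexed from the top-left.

-9

The receptive field on the input at this output position is [-2 -6 1]. Elementwise product with the kernel and sum: -2·-1 + -6·2 + 1·1.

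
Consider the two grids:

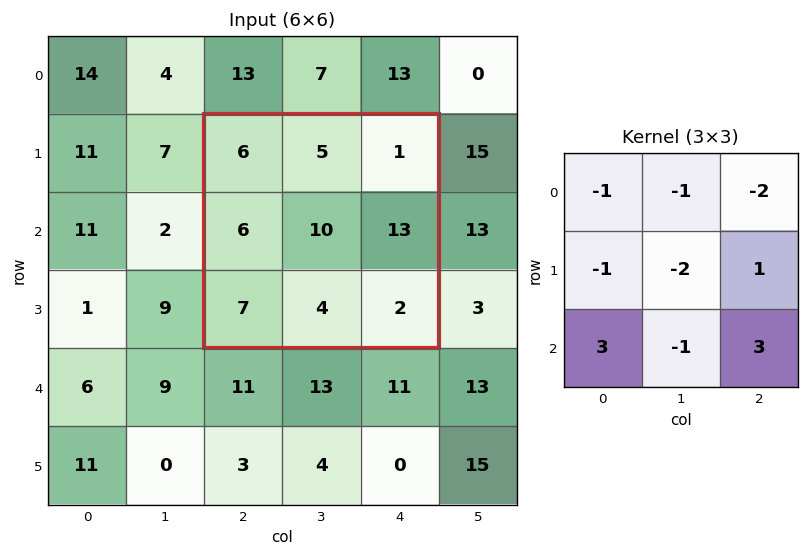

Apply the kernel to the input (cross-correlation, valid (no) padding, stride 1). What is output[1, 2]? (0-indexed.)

The receptive field on the input at this output position is [6 5 1 / 6 10 13 / 7 4 2]. Elementwise product with the kernel and sum: 6·-1 + 5·-1 + 1·-2 + 6·-1 + 10·-2 + 13·1 + 7·3 + 4·-1 + 2·3.

-3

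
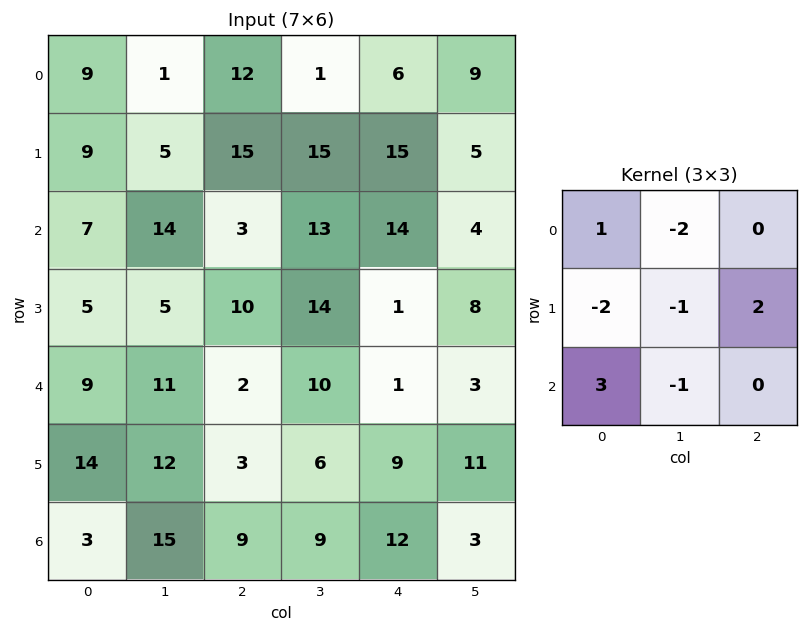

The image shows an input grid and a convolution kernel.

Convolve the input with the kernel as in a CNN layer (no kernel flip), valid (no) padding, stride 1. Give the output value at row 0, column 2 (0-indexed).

-9

The receptive field on the input at this output position is [12 1 6 / 15 15 15 / 3 13 14]. Elementwise product with the kernel and sum: 12·1 + 1·-2 + 15·-2 + 15·-1 + 15·2 + 3·3 + 13·-1.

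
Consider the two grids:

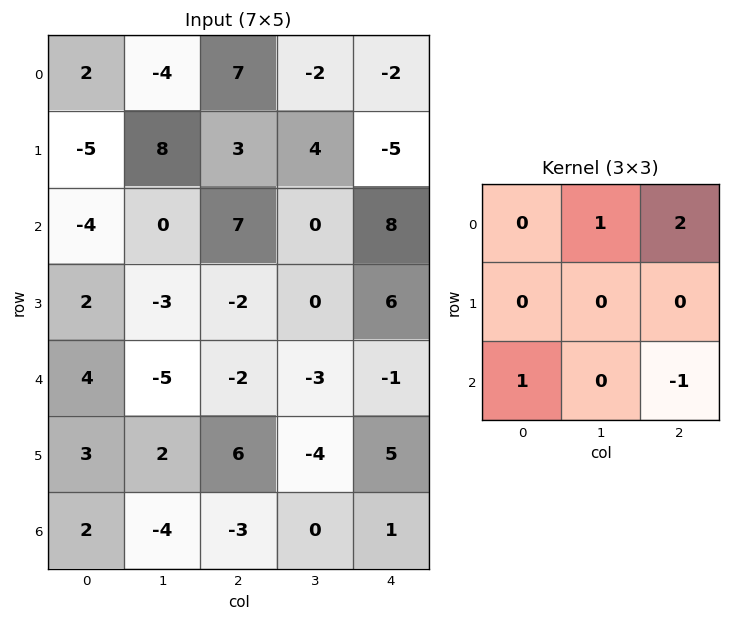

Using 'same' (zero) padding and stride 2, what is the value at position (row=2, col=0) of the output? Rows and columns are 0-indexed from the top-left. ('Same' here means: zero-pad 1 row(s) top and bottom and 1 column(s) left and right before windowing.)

-6

The receptive field on the zero-padded input at this output position is [0 2 -3 / 0 4 -5 / 0 3 2]. Elementwise product with the kernel and sum: 2·1 + -3·2 + 0·1 + 2·-1.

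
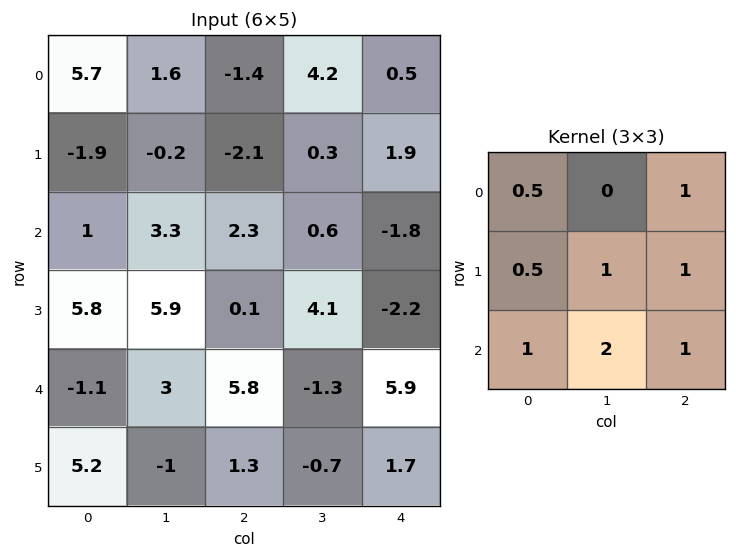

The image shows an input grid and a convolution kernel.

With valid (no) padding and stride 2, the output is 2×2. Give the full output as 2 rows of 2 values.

8.1 2.65
22.4 10.4

Output[0,0]: The receptive field on the input at this output position is [5.7 1.6 -1.4 / -1.9 -0.2 -2.1 / 1 3.3 2.3]. Elementwise product with the kernel and sum: 5.7·0.5 + -1.4·1 + -1.9·0.5 + -0.2·1 + -2.1·1 + 1·1 + 3.3·2 + 2.3·1.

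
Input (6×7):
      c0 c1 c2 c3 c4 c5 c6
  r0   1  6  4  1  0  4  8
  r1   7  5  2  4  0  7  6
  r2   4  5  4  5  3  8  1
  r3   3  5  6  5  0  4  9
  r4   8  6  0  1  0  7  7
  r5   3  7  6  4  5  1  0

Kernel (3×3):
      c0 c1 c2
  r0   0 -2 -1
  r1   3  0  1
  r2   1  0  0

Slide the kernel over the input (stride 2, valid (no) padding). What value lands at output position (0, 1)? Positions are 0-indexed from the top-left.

8

The receptive field on the input at this output position is [4 1 0 / 2 4 0 / 4 5 3]. Elementwise product with the kernel and sum: 1·-2 + 0·-1 + 2·3 + 0·1 + 4·1.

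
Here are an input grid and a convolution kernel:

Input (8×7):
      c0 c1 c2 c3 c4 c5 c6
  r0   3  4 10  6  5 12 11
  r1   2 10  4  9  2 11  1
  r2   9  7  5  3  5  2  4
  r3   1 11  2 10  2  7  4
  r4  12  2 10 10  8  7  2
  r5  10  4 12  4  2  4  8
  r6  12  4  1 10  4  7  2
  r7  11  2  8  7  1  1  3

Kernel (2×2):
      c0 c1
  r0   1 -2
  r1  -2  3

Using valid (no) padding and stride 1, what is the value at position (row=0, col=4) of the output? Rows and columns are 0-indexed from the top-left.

10

The receptive field on the input at this output position is [5 12 / 2 11]. Elementwise product with the kernel and sum: 5·1 + 12·-2 + 2·-2 + 11·3.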